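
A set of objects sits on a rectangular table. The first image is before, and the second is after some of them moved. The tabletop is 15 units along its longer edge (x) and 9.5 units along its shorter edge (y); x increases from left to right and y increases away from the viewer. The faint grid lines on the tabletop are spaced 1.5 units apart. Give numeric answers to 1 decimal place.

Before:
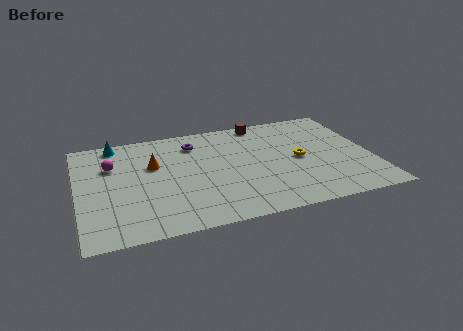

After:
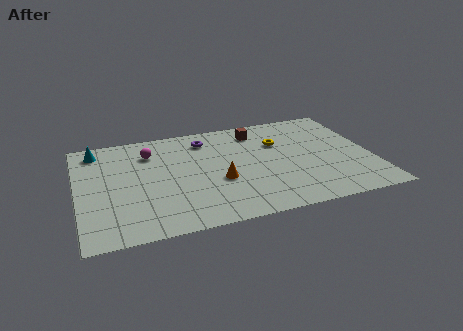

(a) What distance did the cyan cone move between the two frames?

1.1

The cyan cone was near (2.1, 8.5) before and (1.1, 8.1) after, so it travelled √(1.0² + 0.4²) ≈ 1.1 units.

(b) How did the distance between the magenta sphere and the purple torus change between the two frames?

-1.5

Before: roughly 4.4 units apart; after: 2.9. That's 1.5 units closer together.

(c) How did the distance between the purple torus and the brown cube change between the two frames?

-1.1

Before: roughly 3.8 units apart; after: 2.7. That's 1.1 units closer together.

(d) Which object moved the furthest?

the orange cone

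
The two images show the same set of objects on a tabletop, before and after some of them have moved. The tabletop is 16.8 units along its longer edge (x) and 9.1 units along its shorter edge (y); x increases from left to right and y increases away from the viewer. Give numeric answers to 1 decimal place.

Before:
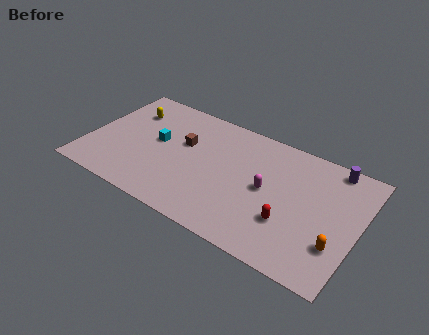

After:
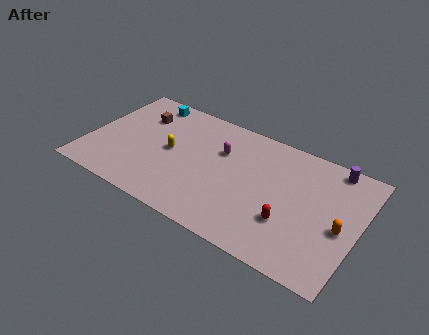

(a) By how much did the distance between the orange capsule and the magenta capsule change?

+3.1

The distance was about 4.9 in the first image and 8.0 in the second, so they moved 3.1 units further apart.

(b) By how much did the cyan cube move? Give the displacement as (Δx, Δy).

(-1.2, 3.0)

The cyan cube started near (4.2, 5.0) and ended near (3.0, 8.0).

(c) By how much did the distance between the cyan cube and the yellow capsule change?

+1.3

They were about 2.7 units apart before and 4.0 after — 1.3 units further apart.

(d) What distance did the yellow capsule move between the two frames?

3.7

The yellow capsule moved from about (2.1, 6.7) to (5.1, 4.6), a distance of √(3.0² + 2.1²) ≈ 3.7.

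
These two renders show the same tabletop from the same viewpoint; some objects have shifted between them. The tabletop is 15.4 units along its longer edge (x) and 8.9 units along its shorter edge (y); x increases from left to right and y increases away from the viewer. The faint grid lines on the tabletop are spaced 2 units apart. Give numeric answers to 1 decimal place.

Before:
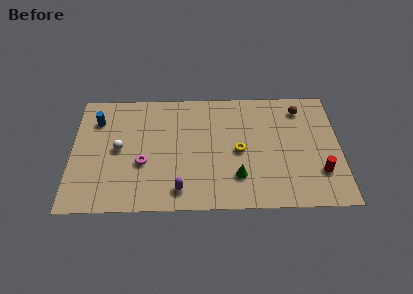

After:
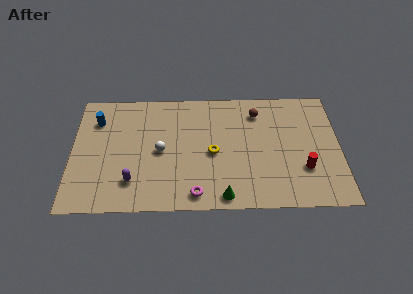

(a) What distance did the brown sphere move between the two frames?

2.5

From (13.2, 7.3) to (10.7, 7.1), the brown sphere covered √(2.5² + 0.2²) ≈ 2.5 units.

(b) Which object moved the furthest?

the magenta torus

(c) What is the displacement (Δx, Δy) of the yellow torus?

(-1.5, -0.1)

From the two frames, the yellow torus sits at roughly (9.6, 4.2) before and (8.1, 4.1) after.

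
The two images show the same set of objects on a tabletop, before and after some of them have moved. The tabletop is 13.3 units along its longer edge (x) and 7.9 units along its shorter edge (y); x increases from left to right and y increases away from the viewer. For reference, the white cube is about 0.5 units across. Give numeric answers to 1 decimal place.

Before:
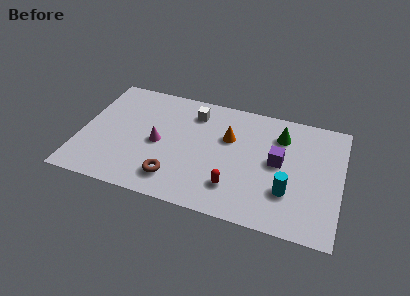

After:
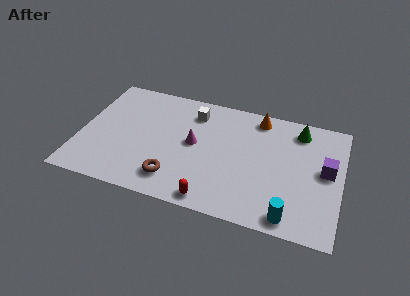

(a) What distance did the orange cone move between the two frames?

2.3

The orange cone moved from about (7.5, 5.1) to (8.9, 6.9), a distance of √(1.4² + 1.8²) ≈ 2.3.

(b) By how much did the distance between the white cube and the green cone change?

+0.9

The distance was about 4.5 in the first image and 5.4 in the second, so they moved 0.9 units further apart.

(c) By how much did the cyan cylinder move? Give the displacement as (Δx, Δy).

(0.2, -1.5)

From the two frames, the cyan cylinder sits at roughly (10.7, 2.4) before and (10.9, 0.9) after.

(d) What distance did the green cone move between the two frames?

1.1

The green cone moved from about (10.1, 6.0) to (11.0, 6.6), a distance of √(0.9² + 0.6²) ≈ 1.1.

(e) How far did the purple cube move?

2.4

From (10.1, 4.2) to (12.5, 4.3), the purple cube covered √(2.4² + 0.1²) ≈ 2.4 units.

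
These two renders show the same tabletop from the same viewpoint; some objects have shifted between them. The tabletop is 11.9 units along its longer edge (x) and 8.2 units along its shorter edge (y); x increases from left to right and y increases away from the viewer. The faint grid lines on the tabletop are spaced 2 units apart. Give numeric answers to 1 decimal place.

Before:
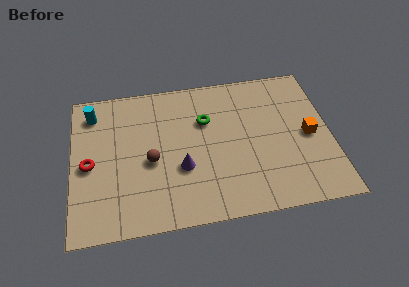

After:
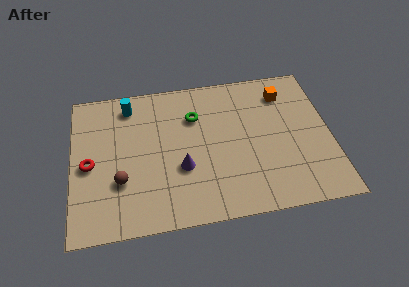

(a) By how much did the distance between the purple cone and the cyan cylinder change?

-0.9

The distance was about 5.4 in the first image and 4.5 in the second, so they moved 0.9 units closer together.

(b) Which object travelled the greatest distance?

the orange cube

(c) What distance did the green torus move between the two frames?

0.6

The green torus was near (6.2, 5.5) before and (5.7, 5.8) after, so it travelled √(0.5² + 0.3²) ≈ 0.6 units.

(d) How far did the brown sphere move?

1.7

The brown sphere moved from about (3.6, 3.6) to (2.2, 2.7), a distance of √(1.4² + 0.9²) ≈ 1.7.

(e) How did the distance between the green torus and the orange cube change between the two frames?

-0.7

They were about 5.0 units apart before and 4.3 after — 0.7 units closer together.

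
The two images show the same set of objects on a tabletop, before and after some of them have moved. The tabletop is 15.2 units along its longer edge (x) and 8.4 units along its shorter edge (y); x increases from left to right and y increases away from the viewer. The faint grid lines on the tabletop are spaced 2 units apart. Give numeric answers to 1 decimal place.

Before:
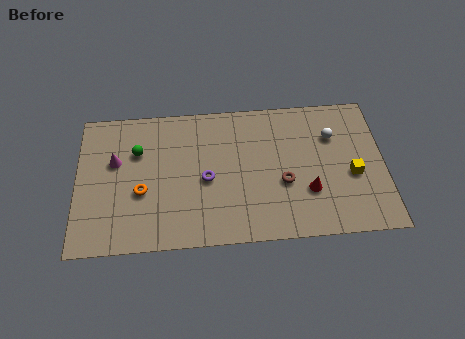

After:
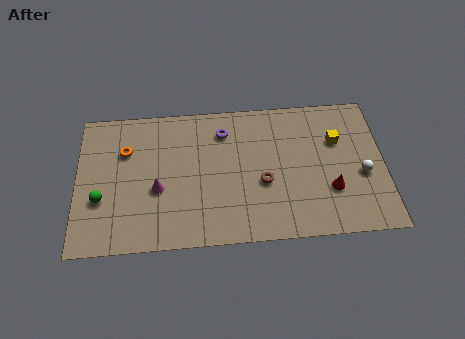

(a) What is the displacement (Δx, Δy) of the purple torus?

(0.9, 2.8)

The purple torus started near (6.4, 3.8) and ended near (7.3, 6.6).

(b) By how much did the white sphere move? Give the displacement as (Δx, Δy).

(1.4, -2.4)

The white sphere started near (12.7, 5.9) and ended near (14.1, 3.5).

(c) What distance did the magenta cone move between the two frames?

2.8

The magenta cone was near (1.9, 5.2) before and (4.0, 3.4) after, so it travelled √(2.1² + 1.8²) ≈ 2.8 units.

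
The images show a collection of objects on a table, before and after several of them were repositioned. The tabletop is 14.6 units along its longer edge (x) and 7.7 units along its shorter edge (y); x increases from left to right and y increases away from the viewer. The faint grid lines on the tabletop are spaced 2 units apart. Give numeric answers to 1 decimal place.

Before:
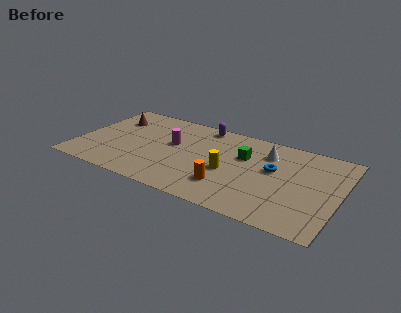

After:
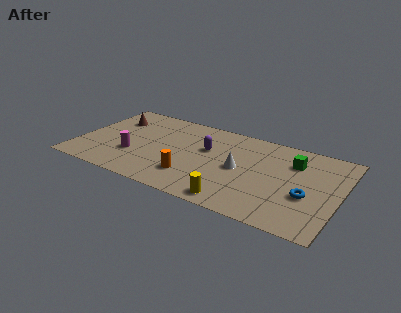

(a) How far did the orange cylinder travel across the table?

2.0

The orange cylinder was near (8.6, 2.0) before and (6.6, 2.0) after, so it travelled √(2.0² + 0.0²) ≈ 2.0 units.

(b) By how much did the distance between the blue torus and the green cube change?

+1.0

They were about 1.8 units apart before and 2.8 after — 1.0 units further apart.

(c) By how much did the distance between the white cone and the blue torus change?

+2.5

Before: roughly 1.4 units apart; after: 3.9. That's 2.5 units further apart.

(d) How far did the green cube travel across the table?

2.8

The green cube moved from about (9.2, 5.0) to (11.9, 5.6), a distance of √(2.7² + 0.6²) ≈ 2.8.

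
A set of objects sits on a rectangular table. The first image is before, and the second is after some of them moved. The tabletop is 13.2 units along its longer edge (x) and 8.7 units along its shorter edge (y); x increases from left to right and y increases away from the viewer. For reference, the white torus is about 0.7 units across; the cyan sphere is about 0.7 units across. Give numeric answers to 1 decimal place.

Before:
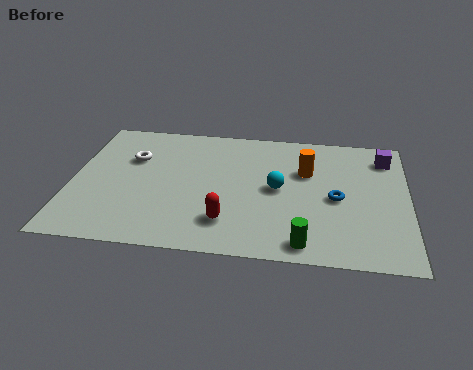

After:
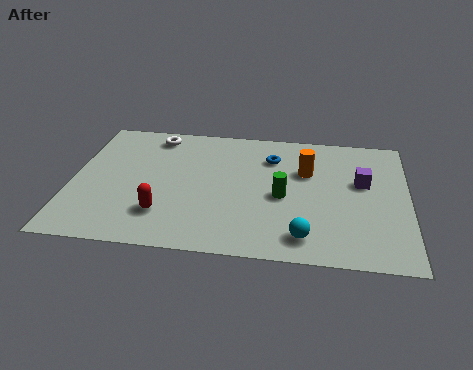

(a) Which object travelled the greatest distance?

the blue torus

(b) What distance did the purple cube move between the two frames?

2.0

From (12.3, 7.0) to (11.4, 5.2), the purple cube covered √(0.9² + 1.8²) ≈ 2.0 units.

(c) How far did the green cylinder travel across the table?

3.0

From (9.2, 1.0) to (8.3, 3.9), the green cylinder covered √(0.9² + 2.9²) ≈ 3.0 units.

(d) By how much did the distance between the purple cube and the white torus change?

-1.5

They were about 10.1 units apart before and 8.6 after — 1.5 units closer together.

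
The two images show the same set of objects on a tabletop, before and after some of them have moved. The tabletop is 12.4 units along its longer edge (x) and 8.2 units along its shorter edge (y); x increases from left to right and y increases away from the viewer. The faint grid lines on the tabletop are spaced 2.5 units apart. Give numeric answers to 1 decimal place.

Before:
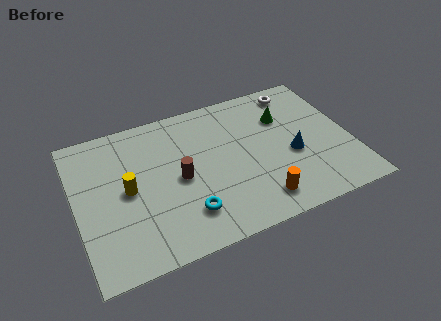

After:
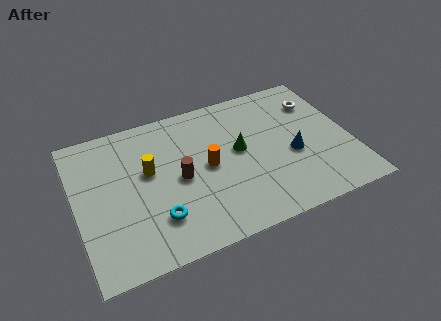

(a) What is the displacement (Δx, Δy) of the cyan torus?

(-1.3, 0.2)

The cyan torus started near (4.7, 1.9) and ended near (3.4, 2.1).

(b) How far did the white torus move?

1.3

From (10.4, 7.1) to (11.2, 6.1), the white torus covered √(0.8² + 1.0²) ≈ 1.3 units.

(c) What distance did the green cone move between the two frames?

2.5

The green cone moved from about (9.6, 5.7) to (7.4, 4.5), a distance of √(2.2² + 1.2²) ≈ 2.5.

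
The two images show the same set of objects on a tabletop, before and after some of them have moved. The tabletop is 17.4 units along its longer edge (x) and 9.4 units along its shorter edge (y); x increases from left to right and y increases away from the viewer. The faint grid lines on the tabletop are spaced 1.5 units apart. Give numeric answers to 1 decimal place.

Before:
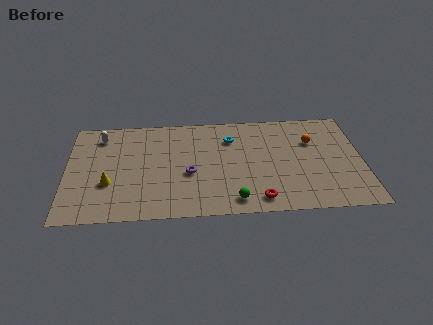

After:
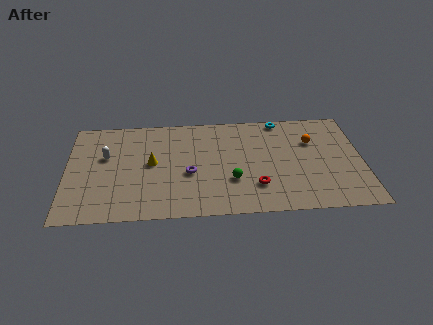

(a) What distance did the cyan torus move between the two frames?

3.4

From (9.7, 7.0) to (12.7, 8.6), the cyan torus covered √(3.0² + 1.6²) ≈ 3.4 units.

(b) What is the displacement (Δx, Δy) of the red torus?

(-0.1, 1.2)

The red torus started near (11.2, 1.3) and ended near (11.1, 2.5).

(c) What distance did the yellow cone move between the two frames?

3.0

The yellow cone moved from about (2.5, 3.3) to (5.0, 5.0), a distance of √(2.5² + 1.7²) ≈ 3.0.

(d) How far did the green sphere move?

1.8

The green sphere moved from about (9.8, 1.3) to (9.7, 3.1), a distance of √(0.1² + 1.8²) ≈ 1.8.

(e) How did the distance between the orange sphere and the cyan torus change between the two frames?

-2.0

They were about 4.8 units apart before and 2.8 after — 2.0 units closer together.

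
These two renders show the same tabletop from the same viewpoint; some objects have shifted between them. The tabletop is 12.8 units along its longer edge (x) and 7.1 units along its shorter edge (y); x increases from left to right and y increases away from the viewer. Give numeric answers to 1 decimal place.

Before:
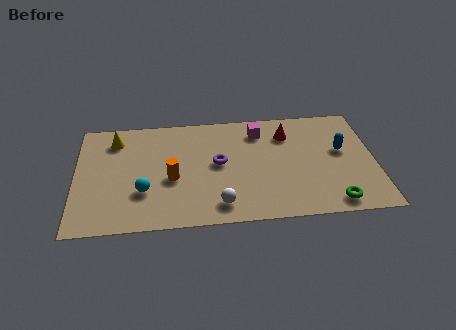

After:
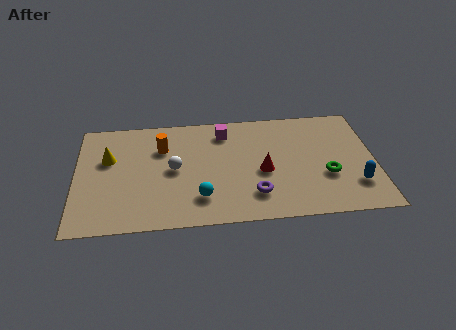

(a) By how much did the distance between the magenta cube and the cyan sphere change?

-1.8

They were about 6.0 units apart before and 4.2 after — 1.8 units closer together.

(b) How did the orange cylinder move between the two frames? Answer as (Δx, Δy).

(-0.4, 2.0)

The orange cylinder was at about (4.1, 3.0) and moved to about (3.7, 5.0).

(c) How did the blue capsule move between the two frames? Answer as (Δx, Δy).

(0.5, -2.2)

The blue capsule was at about (11.4, 4.1) and moved to about (11.9, 1.9).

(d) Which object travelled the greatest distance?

the white sphere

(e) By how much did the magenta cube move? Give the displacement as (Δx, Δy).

(-1.5, 0.1)

The magenta cube was at about (7.9, 5.7) and moved to about (6.4, 5.8).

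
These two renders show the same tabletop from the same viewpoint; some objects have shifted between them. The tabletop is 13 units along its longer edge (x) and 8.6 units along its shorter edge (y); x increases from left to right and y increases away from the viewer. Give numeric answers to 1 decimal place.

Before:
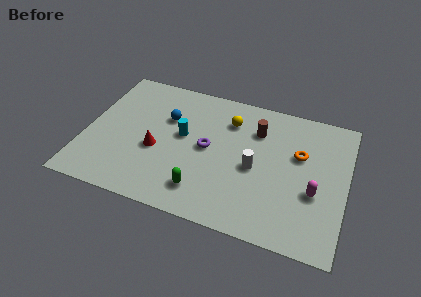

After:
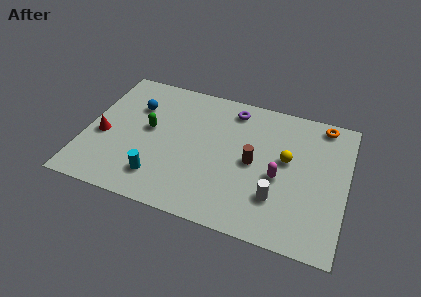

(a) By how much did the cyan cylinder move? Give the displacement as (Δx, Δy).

(-0.9, -3.0)

From the two frames, the cyan cylinder sits at roughly (4.8, 4.8) before and (3.9, 1.8) after.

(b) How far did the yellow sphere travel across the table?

3.4

The yellow sphere moved from about (7.0, 6.5) to (10.0, 4.9), a distance of √(3.0² + 1.6²) ≈ 3.4.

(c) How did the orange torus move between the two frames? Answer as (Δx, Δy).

(1.0, 2.3)

From the two frames, the orange torus sits at roughly (10.6, 5.4) before and (11.6, 7.7) after.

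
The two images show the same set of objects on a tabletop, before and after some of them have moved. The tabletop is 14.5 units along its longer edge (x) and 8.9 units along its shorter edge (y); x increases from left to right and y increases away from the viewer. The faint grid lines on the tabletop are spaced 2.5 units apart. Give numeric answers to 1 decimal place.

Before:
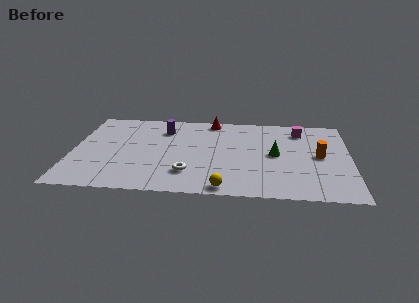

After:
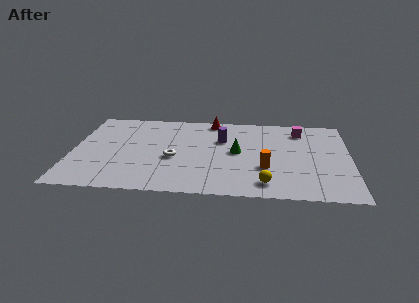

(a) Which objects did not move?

the red cone and the magenta cube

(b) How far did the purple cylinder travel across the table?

3.2

From (4.7, 6.8) to (7.8, 5.9), the purple cylinder covered √(3.1² + 0.9²) ≈ 3.2 units.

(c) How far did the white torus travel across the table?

1.7

The white torus moved from about (6.1, 2.2) to (5.3, 3.7), a distance of √(0.8² + 1.5²) ≈ 1.7.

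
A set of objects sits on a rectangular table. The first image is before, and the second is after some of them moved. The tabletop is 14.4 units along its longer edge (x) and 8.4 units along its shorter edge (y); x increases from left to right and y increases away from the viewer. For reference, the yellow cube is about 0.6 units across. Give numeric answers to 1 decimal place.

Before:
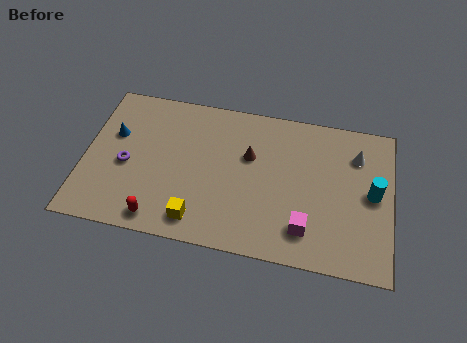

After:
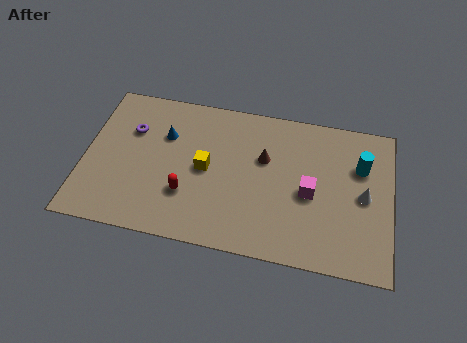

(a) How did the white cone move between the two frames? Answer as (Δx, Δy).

(0.4, -2.2)

From the two frames, the white cone sits at roughly (12.7, 6.3) before and (13.1, 4.1) after.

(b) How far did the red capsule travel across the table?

2.0

The red capsule was near (3.7, 1.0) before and (4.9, 2.6) after, so it travelled √(1.2² + 1.6²) ≈ 2.0 units.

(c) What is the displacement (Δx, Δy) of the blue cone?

(2.4, 0.4)

From the two frames, the blue cone sits at roughly (1.3, 5.3) before and (3.7, 5.7) after.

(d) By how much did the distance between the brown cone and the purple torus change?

+0.4

They were about 5.9 units apart before and 6.3 after — 0.4 units further apart.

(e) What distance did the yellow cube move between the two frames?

2.9

From (5.5, 1.3) to (5.7, 4.2), the yellow cube covered √(0.2² + 2.9²) ≈ 2.9 units.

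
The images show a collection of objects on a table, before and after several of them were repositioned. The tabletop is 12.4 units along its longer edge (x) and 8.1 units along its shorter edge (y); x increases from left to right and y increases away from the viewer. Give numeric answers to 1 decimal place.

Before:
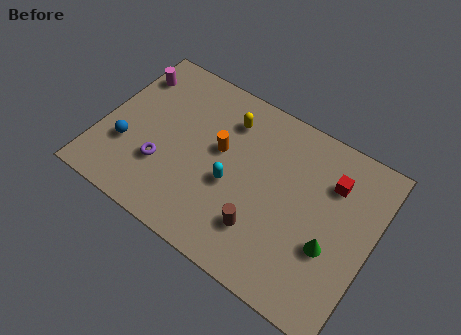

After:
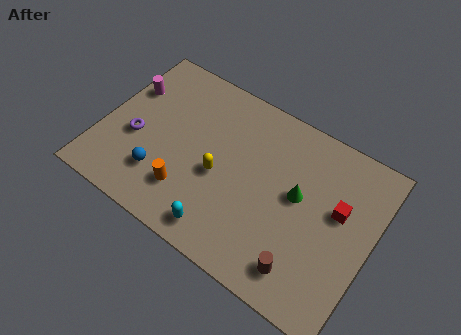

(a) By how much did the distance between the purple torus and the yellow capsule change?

-0.5

They were about 4.4 units apart before and 3.9 after — 0.5 units closer together.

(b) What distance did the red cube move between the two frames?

1.2

The red cube moved from about (10.3, 5.9) to (10.8, 4.8), a distance of √(0.5² + 1.1²) ≈ 1.2.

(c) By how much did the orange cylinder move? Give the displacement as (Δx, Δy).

(-1.0, -2.7)

The orange cylinder was at about (5.3, 4.7) and moved to about (4.3, 2.0).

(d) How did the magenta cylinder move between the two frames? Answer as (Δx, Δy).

(0.0, -0.8)

From the two frames, the magenta cylinder sits at roughly (0.8, 6.3) before and (0.8, 5.5) after.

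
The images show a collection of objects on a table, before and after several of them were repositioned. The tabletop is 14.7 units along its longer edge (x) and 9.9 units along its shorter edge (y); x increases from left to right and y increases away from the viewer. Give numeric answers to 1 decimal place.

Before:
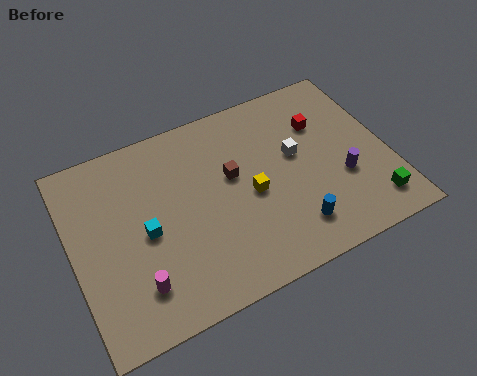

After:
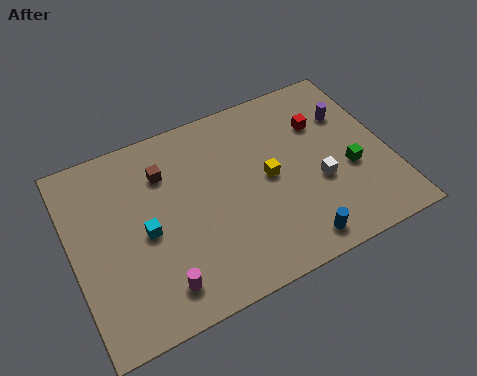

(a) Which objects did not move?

the red cube and the cyan cube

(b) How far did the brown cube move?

3.4

From (7.5, 5.8) to (4.5, 7.3), the brown cube covered √(3.0² + 1.5²) ≈ 3.4 units.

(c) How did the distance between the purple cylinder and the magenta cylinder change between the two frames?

+1.0

They were about 9.9 units apart before and 10.9 after — 1.0 units further apart.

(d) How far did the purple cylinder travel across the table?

3.4

The purple cylinder was near (12.4, 3.6) before and (13.2, 6.9) after, so it travelled √(0.8² + 3.3²) ≈ 3.4 units.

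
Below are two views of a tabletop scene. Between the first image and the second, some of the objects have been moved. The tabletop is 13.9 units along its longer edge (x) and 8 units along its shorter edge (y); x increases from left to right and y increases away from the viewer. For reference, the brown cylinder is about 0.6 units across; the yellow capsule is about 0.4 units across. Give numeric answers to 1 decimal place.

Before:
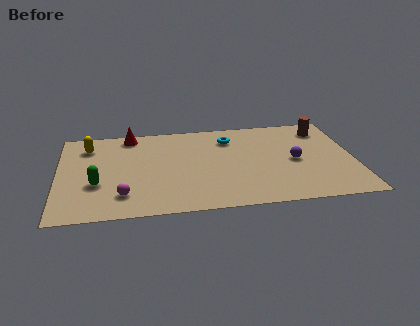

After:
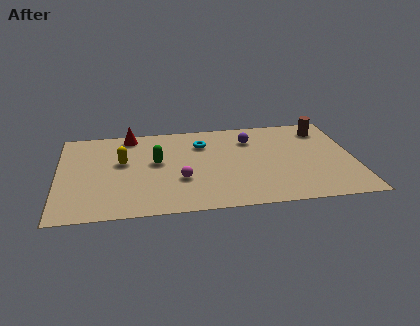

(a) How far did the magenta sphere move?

2.9

From (3.0, 1.8) to (5.7, 2.8), the magenta sphere covered √(2.7² + 1.0²) ≈ 2.9 units.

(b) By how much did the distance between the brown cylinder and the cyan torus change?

+1.3

They were about 4.5 units apart before and 5.8 after — 1.3 units further apart.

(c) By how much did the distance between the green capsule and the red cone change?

-1.6

They were about 4.5 units apart before and 2.9 after — 1.6 units closer together.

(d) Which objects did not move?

the red cone and the brown cylinder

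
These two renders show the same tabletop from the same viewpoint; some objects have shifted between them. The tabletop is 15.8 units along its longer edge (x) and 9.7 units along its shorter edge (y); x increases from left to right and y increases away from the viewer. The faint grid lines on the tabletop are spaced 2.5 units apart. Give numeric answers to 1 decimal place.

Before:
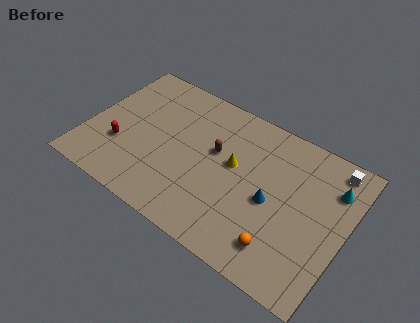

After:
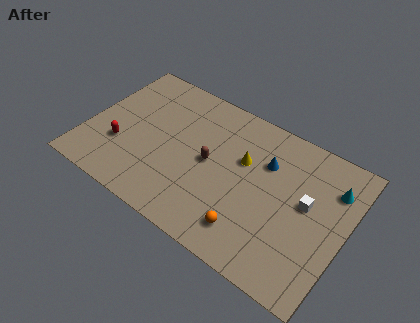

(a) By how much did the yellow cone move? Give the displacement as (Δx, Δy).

(0.5, 0.6)

From the two frames, the yellow cone sits at roughly (8.9, 5.5) before and (9.4, 6.1) after.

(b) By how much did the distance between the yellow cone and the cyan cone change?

-0.6

Before: roughly 6.0 units apart; after: 5.4. That's 0.6 units closer together.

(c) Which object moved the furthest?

the white cube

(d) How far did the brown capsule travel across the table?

0.9

The brown capsule moved from about (7.7, 5.8) to (7.5, 4.9), a distance of √(0.2² + 0.9²) ≈ 0.9.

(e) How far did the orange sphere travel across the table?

1.9

The orange sphere was near (12.4, 1.9) before and (10.5, 1.9) after, so it travelled √(1.9² + 0.0²) ≈ 1.9 units.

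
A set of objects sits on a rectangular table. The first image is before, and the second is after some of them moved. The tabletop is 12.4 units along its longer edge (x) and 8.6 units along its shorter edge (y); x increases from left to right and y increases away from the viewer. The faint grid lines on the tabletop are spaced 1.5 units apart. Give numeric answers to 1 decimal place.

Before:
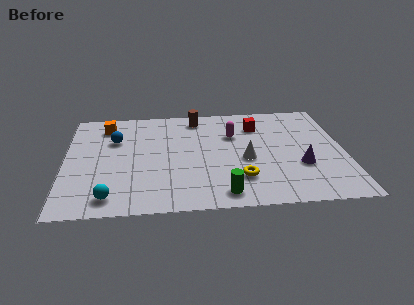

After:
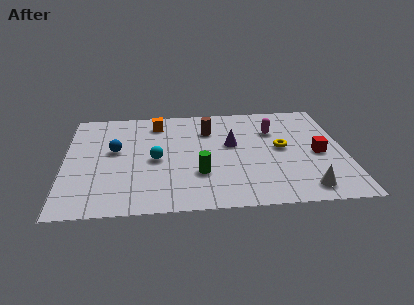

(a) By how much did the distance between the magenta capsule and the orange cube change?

-0.5

The distance was about 5.8 in the first image and 5.3 in the second, so they moved 0.5 units closer together.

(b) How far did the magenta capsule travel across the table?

1.8

From (7.5, 5.8) to (9.3, 6.0), the magenta capsule covered √(1.8² + 0.2²) ≈ 1.8 units.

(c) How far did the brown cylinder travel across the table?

1.2

From (5.9, 7.4) to (6.4, 6.3), the brown cylinder covered √(0.5² + 1.1²) ≈ 1.2 units.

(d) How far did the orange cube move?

2.3

From (1.8, 7.0) to (4.1, 7.1), the orange cube covered √(2.3² + 0.1²) ≈ 2.3 units.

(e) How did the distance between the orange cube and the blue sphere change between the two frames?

+1.6

Before: roughly 1.3 units apart; after: 2.9. That's 1.6 units further apart.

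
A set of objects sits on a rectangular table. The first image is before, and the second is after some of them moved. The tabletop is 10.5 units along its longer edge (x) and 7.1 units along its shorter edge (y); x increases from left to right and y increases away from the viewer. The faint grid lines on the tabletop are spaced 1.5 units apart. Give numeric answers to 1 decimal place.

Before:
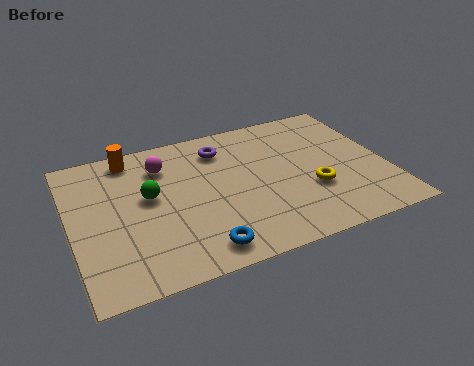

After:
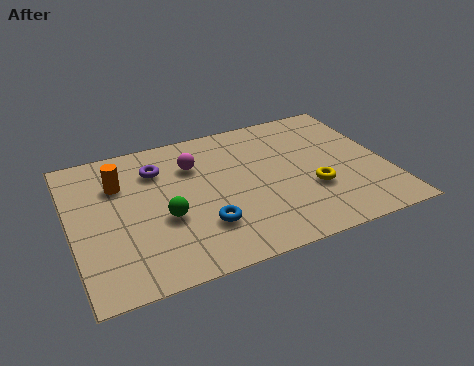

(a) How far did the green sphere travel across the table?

1.3

The green sphere was near (2.6, 4.0) before and (3.0, 2.8) after, so it travelled √(0.4² + 1.2²) ≈ 1.3 units.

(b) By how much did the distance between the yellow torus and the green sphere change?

-0.6

They were about 5.5 units apart before and 4.9 after — 0.6 units closer together.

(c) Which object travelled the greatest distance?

the purple torus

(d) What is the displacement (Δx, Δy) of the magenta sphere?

(1.0, -0.3)

The magenta sphere was at about (3.2, 5.4) and moved to about (4.2, 5.1).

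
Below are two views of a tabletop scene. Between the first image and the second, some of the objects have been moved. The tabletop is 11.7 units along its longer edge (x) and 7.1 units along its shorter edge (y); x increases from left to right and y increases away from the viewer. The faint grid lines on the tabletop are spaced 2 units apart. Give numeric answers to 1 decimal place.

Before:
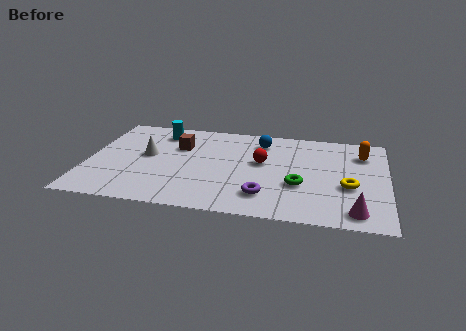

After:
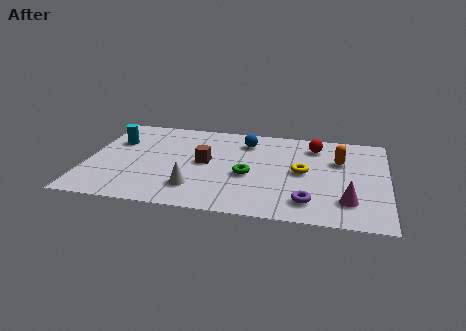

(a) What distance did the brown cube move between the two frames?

1.6

The brown cube was near (3.5, 4.8) before and (4.6, 3.7) after, so it travelled √(1.1² + 1.1²) ≈ 1.6 units.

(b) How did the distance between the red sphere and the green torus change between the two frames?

+1.6

The distance was about 2.1 in the first image and 3.7 in the second, so they moved 1.6 units further apart.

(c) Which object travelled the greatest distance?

the white cone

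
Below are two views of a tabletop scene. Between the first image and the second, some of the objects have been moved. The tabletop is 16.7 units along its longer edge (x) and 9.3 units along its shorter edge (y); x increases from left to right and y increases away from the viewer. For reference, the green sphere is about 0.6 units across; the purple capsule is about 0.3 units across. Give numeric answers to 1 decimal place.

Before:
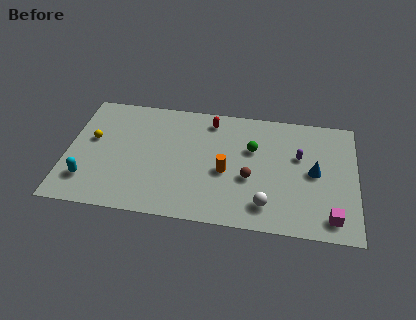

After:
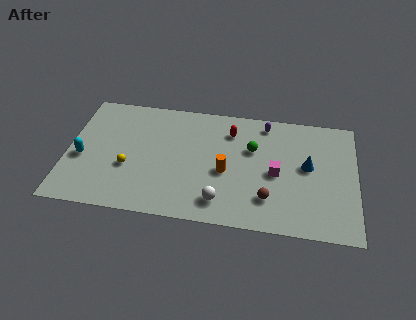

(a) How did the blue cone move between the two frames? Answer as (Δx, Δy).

(-0.4, 0.4)

The blue cone started near (14.3, 4.7) and ended near (13.9, 5.1).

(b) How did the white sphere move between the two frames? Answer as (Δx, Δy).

(-2.6, -0.1)

The white sphere was at about (11.6, 1.8) and moved to about (9.0, 1.7).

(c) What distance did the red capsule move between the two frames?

1.4

From (8.2, 7.9) to (9.4, 7.2), the red capsule covered √(1.2² + 0.7²) ≈ 1.4 units.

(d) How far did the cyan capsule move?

1.7

The cyan capsule was near (1.3, 2.2) before and (0.9, 3.9) after, so it travelled √(0.4² + 1.7²) ≈ 1.7 units.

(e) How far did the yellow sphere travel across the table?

2.9

The yellow sphere was near (1.4, 5.4) before and (3.6, 3.5) after, so it travelled √(2.2² + 1.9²) ≈ 2.9 units.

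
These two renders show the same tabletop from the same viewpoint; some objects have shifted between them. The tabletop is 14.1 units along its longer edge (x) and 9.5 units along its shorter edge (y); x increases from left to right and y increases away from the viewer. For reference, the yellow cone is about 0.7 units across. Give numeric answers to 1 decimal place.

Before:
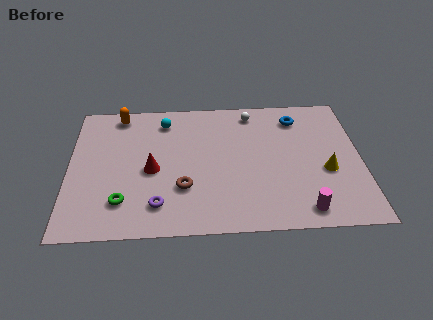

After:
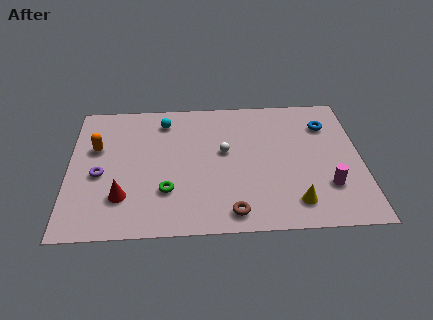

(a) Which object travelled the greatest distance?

the purple torus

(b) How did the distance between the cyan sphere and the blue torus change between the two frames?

+1.4

The distance was about 6.5 in the first image and 7.9 in the second, so they moved 1.4 units further apart.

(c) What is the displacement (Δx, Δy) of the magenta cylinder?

(1.2, 1.5)

From the two frames, the magenta cylinder sits at roughly (11.2, 1.2) before and (12.4, 2.7) after.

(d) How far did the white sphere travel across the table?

3.1

The white sphere was near (8.9, 8.2) before and (7.5, 5.4) after, so it travelled √(1.4² + 2.8²) ≈ 3.1 units.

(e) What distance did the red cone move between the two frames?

2.3

The red cone was near (4.0, 4.3) before and (2.6, 2.5) after, so it travelled √(1.4² + 1.8²) ≈ 2.3 units.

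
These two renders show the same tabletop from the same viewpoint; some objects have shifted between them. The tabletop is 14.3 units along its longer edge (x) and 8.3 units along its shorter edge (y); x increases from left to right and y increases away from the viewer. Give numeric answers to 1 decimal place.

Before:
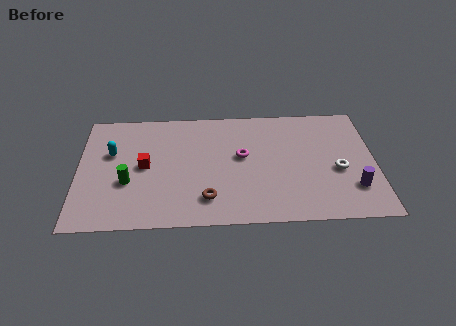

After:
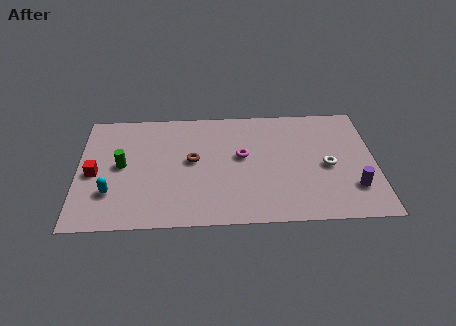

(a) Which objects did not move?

the purple cylinder and the magenta torus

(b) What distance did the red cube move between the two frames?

2.4

The red cube moved from about (3.2, 4.2) to (0.8, 3.8), a distance of √(2.4² + 0.4²) ≈ 2.4.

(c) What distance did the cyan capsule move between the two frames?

2.8

From (1.6, 5.2) to (1.6, 2.4), the cyan capsule covered √(0.0² + 2.8²) ≈ 2.8 units.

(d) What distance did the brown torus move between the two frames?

2.8

The brown torus moved from about (6.2, 1.8) to (5.5, 4.5), a distance of √(0.7² + 2.7²) ≈ 2.8.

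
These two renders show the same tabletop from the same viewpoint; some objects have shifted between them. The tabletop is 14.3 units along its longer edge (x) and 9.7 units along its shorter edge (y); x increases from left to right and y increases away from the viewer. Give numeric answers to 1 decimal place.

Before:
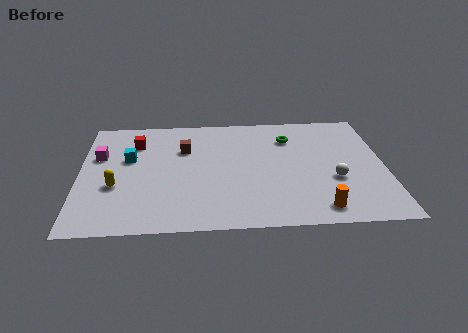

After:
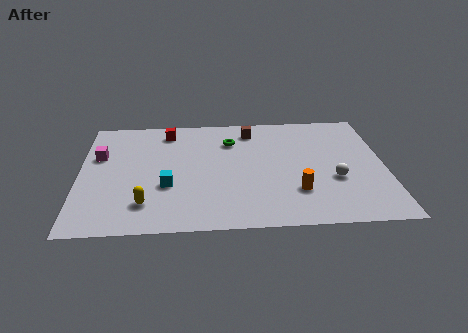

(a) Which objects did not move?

the magenta cube and the white sphere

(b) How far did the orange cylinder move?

1.7

The orange cylinder moved from about (11.1, 1.3) to (10.1, 2.7), a distance of √(1.0² + 1.4²) ≈ 1.7.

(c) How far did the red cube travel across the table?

1.7

From (2.6, 7.3) to (4.1, 8.2), the red cube covered √(1.5² + 0.9²) ≈ 1.7 units.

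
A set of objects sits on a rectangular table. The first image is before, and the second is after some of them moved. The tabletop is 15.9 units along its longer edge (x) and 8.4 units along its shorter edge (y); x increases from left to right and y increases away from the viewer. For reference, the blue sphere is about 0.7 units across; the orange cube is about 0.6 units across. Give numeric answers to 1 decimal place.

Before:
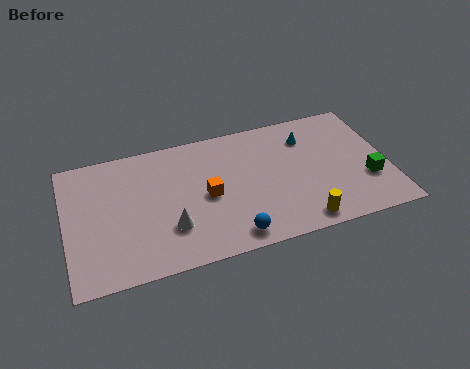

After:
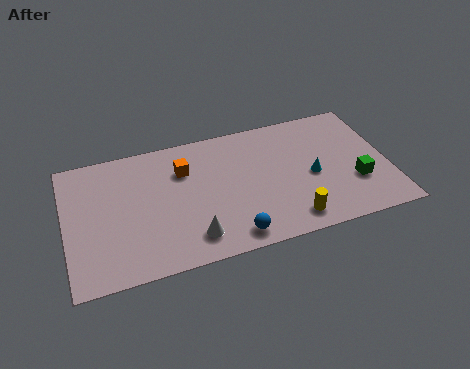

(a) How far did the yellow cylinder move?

0.6

From (11.3, 1.0) to (10.8, 1.3), the yellow cylinder covered √(0.5² + 0.3²) ≈ 0.6 units.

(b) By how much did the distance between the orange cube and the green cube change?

+0.9

Before: roughly 8.0 units apart; after: 8.9. That's 0.9 units further apart.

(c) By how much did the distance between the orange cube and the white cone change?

+2.0

Before: roughly 2.4 units apart; after: 4.4. That's 2.0 units further apart.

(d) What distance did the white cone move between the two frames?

1.3

The white cone moved from about (5.0, 2.5) to (6.0, 1.6), a distance of √(1.0² + 0.9²) ≈ 1.3.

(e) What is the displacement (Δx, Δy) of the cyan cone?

(0.0, -2.6)

The cyan cone was at about (12.1, 6.4) and moved to about (12.1, 3.8).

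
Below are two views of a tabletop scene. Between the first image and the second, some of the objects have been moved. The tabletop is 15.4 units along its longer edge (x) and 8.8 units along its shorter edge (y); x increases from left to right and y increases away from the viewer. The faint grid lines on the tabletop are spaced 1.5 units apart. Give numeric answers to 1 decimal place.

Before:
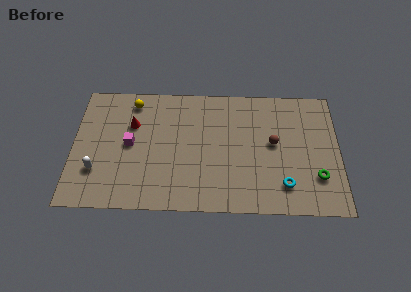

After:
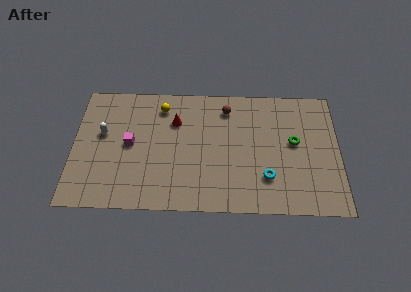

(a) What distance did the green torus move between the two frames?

2.7

The green torus was near (14.1, 2.5) before and (12.8, 4.9) after, so it travelled √(1.3² + 2.4²) ≈ 2.7 units.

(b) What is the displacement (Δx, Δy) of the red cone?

(2.5, 0.3)

From the two frames, the red cone sits at roughly (3.4, 5.9) before and (5.9, 6.2) after.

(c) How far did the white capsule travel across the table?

2.6

The white capsule was near (1.4, 2.6) before and (1.7, 5.2) after, so it travelled √(0.3² + 2.6²) ≈ 2.6 units.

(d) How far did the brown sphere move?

3.6

From (11.6, 4.8) to (8.9, 7.2), the brown sphere covered √(2.7² + 2.4²) ≈ 3.6 units.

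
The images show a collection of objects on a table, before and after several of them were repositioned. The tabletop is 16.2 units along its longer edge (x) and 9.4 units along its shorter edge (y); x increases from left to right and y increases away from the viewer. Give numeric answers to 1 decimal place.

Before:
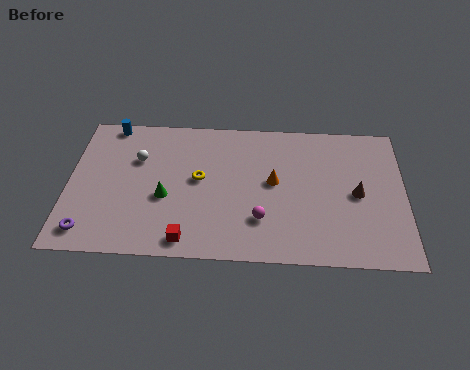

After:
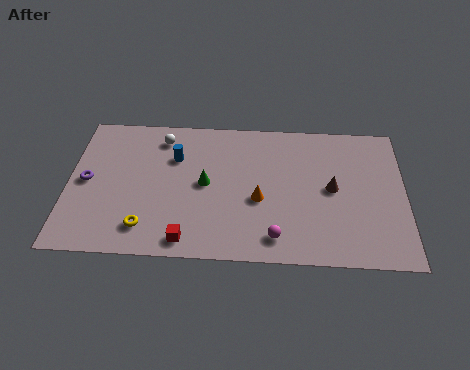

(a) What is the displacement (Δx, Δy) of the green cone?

(1.9, 1.0)

The green cone was at about (4.7, 3.8) and moved to about (6.6, 4.8).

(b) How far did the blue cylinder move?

3.8

The blue cylinder moved from about (1.9, 8.6) to (5.1, 6.5), a distance of √(3.2² + 2.1²) ≈ 3.8.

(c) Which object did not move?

the red cube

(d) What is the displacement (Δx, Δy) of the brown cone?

(-1.2, 0.3)

The brown cone was at about (13.9, 4.5) and moved to about (12.7, 4.8).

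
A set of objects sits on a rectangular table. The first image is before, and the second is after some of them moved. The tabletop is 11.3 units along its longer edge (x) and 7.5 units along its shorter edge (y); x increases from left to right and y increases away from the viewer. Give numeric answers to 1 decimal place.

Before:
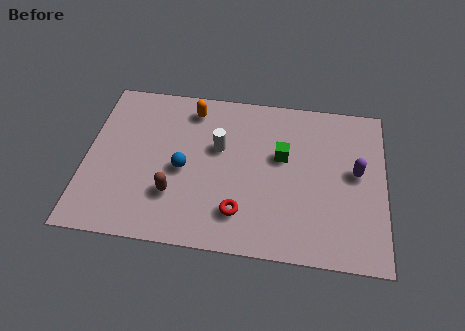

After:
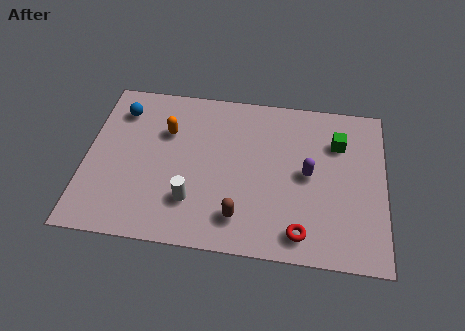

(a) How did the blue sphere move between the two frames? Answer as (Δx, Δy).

(-2.5, 2.5)

The blue sphere was at about (3.7, 3.4) and moved to about (1.2, 5.9).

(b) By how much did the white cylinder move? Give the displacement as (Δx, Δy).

(-0.9, -2.6)

From the two frames, the white cylinder sits at roughly (5.0, 4.6) before and (4.1, 2.0) after.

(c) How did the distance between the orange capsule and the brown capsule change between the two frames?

+0.5

The distance was about 4.1 in the first image and 4.6 in the second, so they moved 0.5 units further apart.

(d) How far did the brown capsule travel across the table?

2.6

From (3.4, 2.2) to (5.9, 1.5), the brown capsule covered √(2.5² + 0.7²) ≈ 2.6 units.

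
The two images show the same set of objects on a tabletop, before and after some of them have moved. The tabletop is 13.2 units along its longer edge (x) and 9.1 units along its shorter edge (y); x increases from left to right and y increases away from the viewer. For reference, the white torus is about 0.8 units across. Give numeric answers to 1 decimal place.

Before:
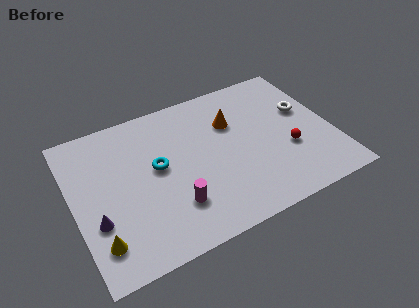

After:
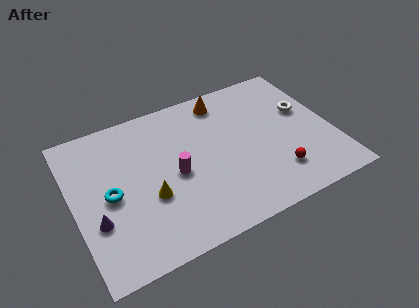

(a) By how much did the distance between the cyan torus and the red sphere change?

+1.8

Before: roughly 6.7 units apart; after: 8.5. That's 1.8 units further apart.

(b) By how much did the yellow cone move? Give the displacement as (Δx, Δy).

(2.7, 1.5)

The yellow cone was at about (1.0, 1.9) and moved to about (3.7, 3.4).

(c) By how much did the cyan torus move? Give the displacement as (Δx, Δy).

(-2.5, -0.7)

The cyan torus was at about (4.3, 5.0) and moved to about (1.8, 4.3).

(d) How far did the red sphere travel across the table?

1.4

From (10.8, 3.3) to (10.0, 2.1), the red sphere covered √(0.8² + 1.2²) ≈ 1.4 units.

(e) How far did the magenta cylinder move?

1.8

The magenta cylinder was near (4.8, 2.4) before and (5.1, 4.2) after, so it travelled √(0.3² + 1.8²) ≈ 1.8 units.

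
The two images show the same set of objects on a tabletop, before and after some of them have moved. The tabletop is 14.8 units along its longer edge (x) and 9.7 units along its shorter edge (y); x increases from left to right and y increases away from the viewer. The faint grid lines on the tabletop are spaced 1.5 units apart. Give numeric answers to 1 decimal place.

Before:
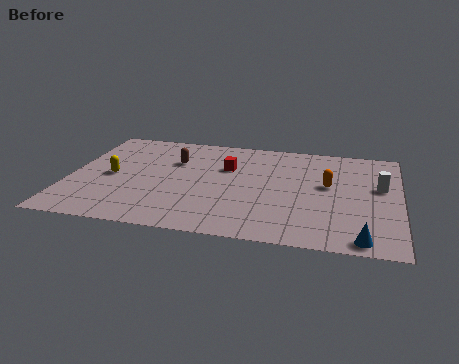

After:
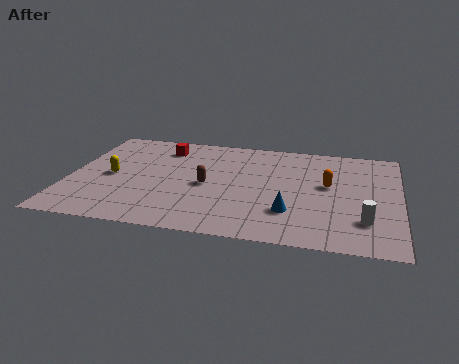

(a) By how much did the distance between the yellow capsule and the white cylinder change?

-0.5

The distance was about 12.1 in the first image and 11.6 in the second, so they moved 0.5 units closer together.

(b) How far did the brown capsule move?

2.6

The brown capsule was near (4.6, 6.6) before and (6.2, 4.5) after, so it travelled √(1.6² + 2.1²) ≈ 2.6 units.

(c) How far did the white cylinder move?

3.3

The white cylinder was near (13.9, 5.7) before and (13.3, 2.5) after, so it travelled √(0.6² + 3.2²) ≈ 3.3 units.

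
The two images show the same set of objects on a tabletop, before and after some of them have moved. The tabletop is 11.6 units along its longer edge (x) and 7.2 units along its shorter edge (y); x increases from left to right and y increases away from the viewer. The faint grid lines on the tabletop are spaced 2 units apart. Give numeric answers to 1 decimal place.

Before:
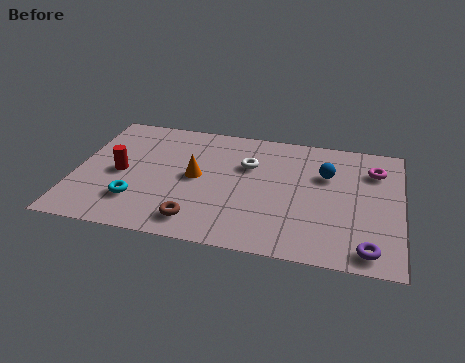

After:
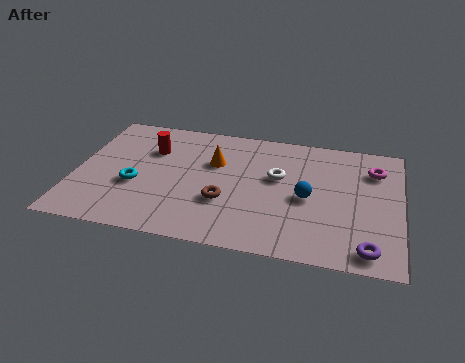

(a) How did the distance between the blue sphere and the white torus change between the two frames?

-1.3

Before: roughly 2.8 units apart; after: 1.5. That's 1.3 units closer together.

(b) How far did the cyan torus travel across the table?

0.9

The cyan torus was near (2.3, 1.9) before and (2.2, 2.8) after, so it travelled √(0.1² + 0.9²) ≈ 0.9 units.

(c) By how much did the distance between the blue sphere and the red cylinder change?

-1.5

They were about 7.4 units apart before and 5.9 after — 1.5 units closer together.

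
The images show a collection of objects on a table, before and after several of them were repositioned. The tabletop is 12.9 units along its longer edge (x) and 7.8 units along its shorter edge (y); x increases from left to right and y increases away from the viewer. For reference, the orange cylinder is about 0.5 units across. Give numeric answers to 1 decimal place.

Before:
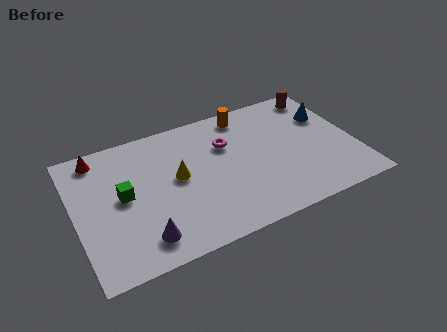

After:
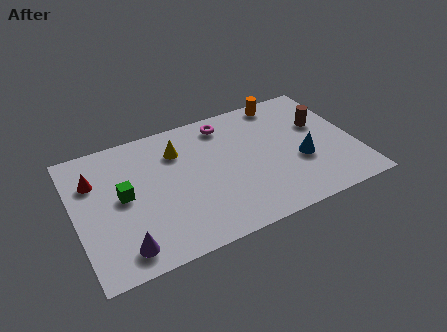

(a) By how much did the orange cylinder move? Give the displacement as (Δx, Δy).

(1.8, 0.2)

From the two frames, the orange cylinder sits at roughly (8.2, 6.8) before and (10.0, 7.0) after.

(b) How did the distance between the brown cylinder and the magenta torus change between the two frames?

-0.3

Before: roughly 4.9 units apart; after: 4.6. That's 0.3 units closer together.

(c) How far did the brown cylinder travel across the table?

1.9

From (11.8, 6.8) to (11.5, 4.9), the brown cylinder covered √(0.3² + 1.9²) ≈ 1.9 units.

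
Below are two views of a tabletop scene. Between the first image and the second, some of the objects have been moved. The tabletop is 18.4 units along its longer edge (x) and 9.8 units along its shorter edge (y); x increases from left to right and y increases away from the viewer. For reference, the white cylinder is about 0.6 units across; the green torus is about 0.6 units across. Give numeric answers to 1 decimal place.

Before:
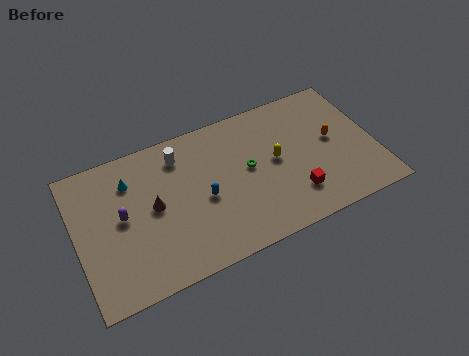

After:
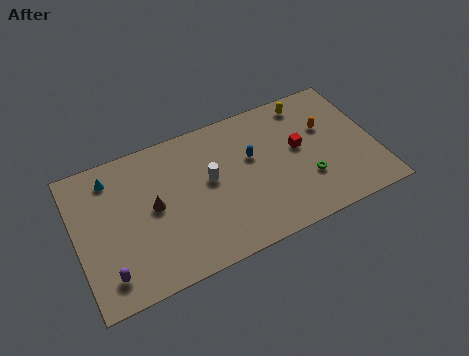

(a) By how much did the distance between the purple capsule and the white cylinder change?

+2.9

The distance was about 4.7 in the first image and 7.6 in the second, so they moved 2.9 units further apart.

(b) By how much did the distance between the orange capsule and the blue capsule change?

-3.5

The distance was about 8.2 in the first image and 4.7 in the second, so they moved 3.5 units closer together.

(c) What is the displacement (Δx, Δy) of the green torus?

(3.4, -2.2)

The green torus was at about (10.6, 5.3) and moved to about (14.0, 3.1).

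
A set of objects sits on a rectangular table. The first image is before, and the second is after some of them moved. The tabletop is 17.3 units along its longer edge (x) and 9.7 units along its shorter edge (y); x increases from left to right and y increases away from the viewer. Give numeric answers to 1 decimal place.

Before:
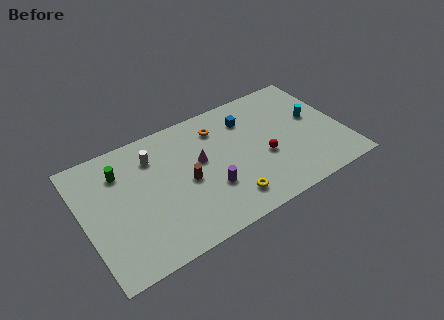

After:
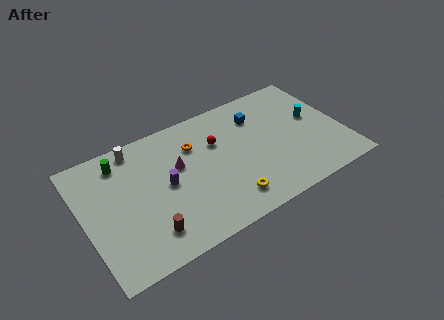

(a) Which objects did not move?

the yellow torus and the cyan cylinder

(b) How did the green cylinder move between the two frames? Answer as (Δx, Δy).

(0.1, 0.7)

The green cylinder started near (2.7, 7.3) and ended near (2.8, 8.0).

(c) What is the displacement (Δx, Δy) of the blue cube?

(0.7, -0.1)

The blue cube started near (11.3, 7.4) and ended near (12.0, 7.3).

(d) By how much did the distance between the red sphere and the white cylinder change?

-2.2

They were about 7.8 units apart before and 5.6 after — 2.2 units closer together.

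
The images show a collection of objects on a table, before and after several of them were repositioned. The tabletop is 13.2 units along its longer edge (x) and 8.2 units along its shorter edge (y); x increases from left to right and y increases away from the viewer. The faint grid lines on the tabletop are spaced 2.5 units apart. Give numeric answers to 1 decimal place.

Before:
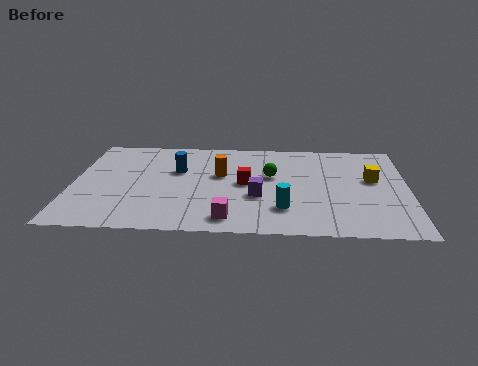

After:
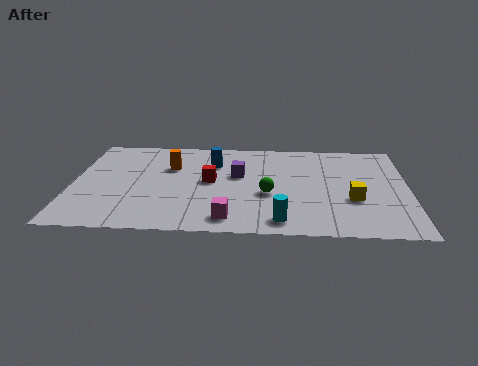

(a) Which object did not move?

the magenta cube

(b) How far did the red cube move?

1.4

From (6.8, 4.2) to (5.4, 4.3), the red cube covered √(1.4² + 0.1²) ≈ 1.4 units.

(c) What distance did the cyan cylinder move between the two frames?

1.0

The cyan cylinder moved from about (8.3, 2.1) to (8.2, 1.1), a distance of √(0.1² + 1.0²) ≈ 1.0.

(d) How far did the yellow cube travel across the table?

2.0

From (11.8, 4.8) to (11.0, 3.0), the yellow cube covered √(0.8² + 1.8²) ≈ 2.0 units.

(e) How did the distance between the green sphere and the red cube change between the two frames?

+1.3

Before: roughly 1.2 units apart; after: 2.5. That's 1.3 units further apart.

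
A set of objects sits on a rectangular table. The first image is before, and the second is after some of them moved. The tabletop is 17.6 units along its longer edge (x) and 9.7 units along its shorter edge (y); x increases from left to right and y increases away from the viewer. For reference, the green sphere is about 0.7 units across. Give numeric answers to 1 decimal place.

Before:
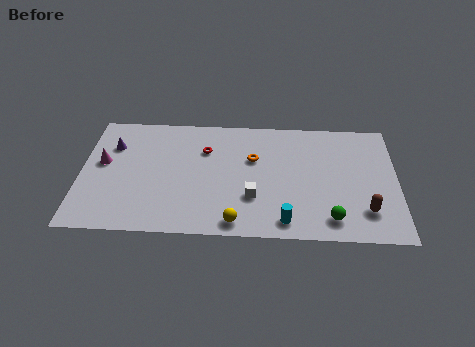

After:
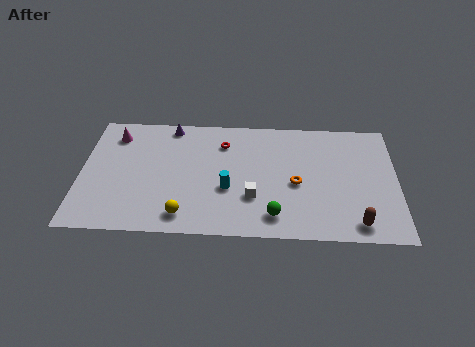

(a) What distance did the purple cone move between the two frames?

3.7

The purple cone was near (1.7, 6.9) before and (4.9, 8.7) after, so it travelled √(3.2² + 1.8²) ≈ 3.7 units.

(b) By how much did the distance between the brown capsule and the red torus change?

-0.4

They were about 10.0 units apart before and 9.6 after — 0.4 units closer together.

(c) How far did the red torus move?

1.2

The red torus was near (6.9, 6.8) before and (7.9, 7.4) after, so it travelled √(1.0² + 0.6²) ≈ 1.2 units.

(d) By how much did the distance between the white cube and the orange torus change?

-0.4

Before: roughly 3.1 units apart; after: 2.7. That's 0.4 units closer together.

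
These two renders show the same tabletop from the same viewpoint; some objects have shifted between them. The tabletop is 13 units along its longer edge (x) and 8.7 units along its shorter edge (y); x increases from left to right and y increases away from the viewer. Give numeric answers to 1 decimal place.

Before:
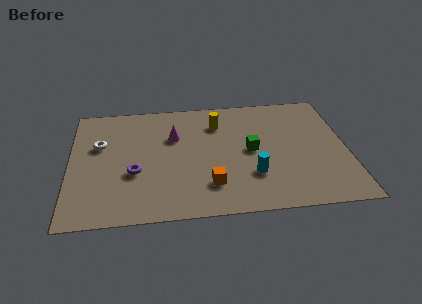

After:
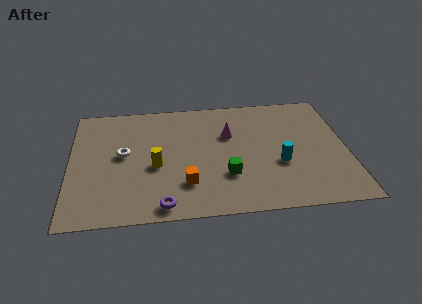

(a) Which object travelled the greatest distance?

the yellow cylinder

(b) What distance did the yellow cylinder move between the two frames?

4.2

From (7.0, 6.6) to (4.0, 3.7), the yellow cylinder covered √(3.0² + 2.9²) ≈ 4.2 units.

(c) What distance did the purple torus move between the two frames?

2.7

The purple torus moved from about (3.0, 3.3) to (4.3, 0.9), a distance of √(1.3² + 2.4²) ≈ 2.7.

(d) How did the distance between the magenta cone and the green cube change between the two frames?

-0.9

The distance was about 3.9 in the first image and 3.0 in the second, so they moved 0.9 units closer together.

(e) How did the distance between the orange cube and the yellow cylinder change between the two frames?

-2.5

The distance was about 4.5 in the first image and 2.0 in the second, so they moved 2.5 units closer together.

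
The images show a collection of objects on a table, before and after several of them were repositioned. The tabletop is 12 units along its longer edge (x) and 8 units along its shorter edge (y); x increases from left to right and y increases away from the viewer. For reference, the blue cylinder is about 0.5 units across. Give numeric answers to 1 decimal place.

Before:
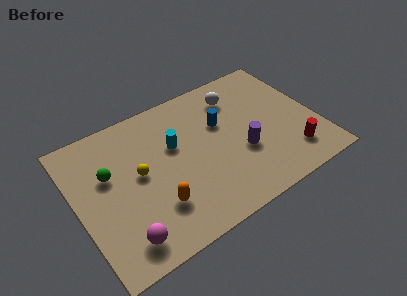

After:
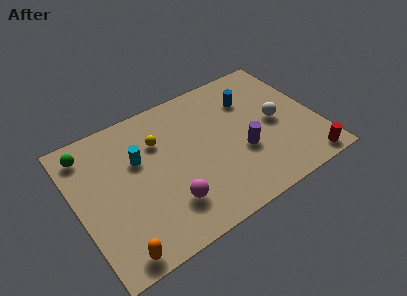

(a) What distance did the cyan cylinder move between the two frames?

1.8

The cyan cylinder moved from about (5.0, 5.0) to (3.2, 5.1), a distance of √(1.8² + 0.1²) ≈ 1.8.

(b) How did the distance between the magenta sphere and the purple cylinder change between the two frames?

-2.5

Before: roughly 6.5 units apart; after: 4.0. That's 2.5 units closer together.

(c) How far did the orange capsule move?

2.6

The orange capsule moved from about (3.6, 2.2) to (1.4, 0.8), a distance of √(2.2² + 1.4²) ≈ 2.6.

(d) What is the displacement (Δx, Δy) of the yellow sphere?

(1.2, 1.3)

The yellow sphere started near (3.1, 4.3) and ended near (4.3, 5.6).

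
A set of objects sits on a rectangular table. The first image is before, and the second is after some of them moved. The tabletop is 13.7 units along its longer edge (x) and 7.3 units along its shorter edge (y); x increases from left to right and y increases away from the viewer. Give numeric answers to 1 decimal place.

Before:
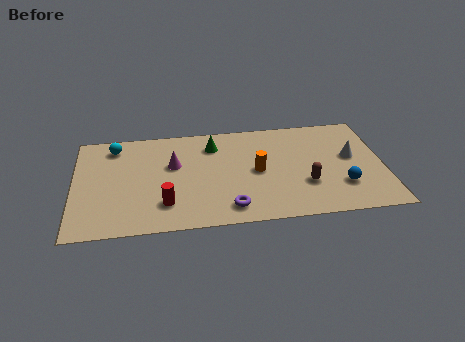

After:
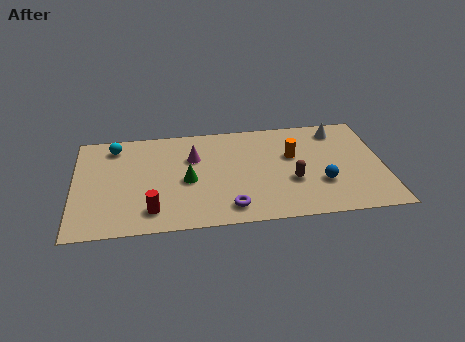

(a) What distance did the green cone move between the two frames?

2.7

From (6.2, 5.7) to (5.0, 3.3), the green cone covered √(1.2² + 2.4²) ≈ 2.7 units.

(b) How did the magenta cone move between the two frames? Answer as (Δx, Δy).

(0.9, 0.4)

The magenta cone was at about (4.4, 4.5) and moved to about (5.3, 4.9).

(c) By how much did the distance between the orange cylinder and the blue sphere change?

-1.6

They were about 4.0 units apart before and 2.4 after — 1.6 units closer together.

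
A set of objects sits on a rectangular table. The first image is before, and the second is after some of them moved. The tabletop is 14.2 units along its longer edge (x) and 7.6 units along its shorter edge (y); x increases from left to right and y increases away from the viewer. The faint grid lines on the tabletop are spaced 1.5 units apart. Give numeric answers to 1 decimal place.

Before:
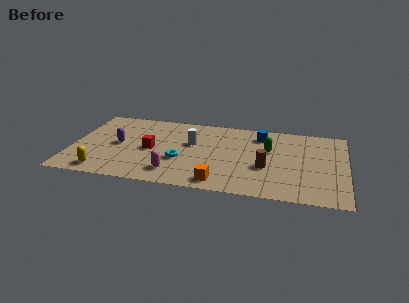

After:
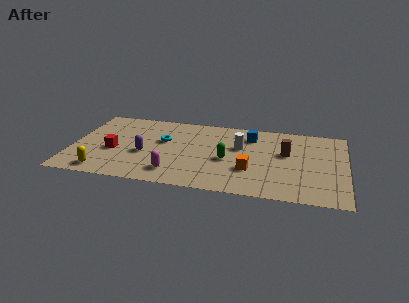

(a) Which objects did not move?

the magenta capsule and the yellow capsule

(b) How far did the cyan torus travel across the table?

2.1

The cyan torus moved from about (5.7, 2.8) to (4.7, 4.6), a distance of √(1.0² + 1.8²) ≈ 2.1.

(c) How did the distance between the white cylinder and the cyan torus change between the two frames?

+2.1

They were about 1.9 units apart before and 4.0 after — 2.1 units further apart.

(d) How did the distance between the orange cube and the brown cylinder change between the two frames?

-0.3

The distance was about 3.0 in the first image and 2.7 in the second, so they moved 0.3 units closer together.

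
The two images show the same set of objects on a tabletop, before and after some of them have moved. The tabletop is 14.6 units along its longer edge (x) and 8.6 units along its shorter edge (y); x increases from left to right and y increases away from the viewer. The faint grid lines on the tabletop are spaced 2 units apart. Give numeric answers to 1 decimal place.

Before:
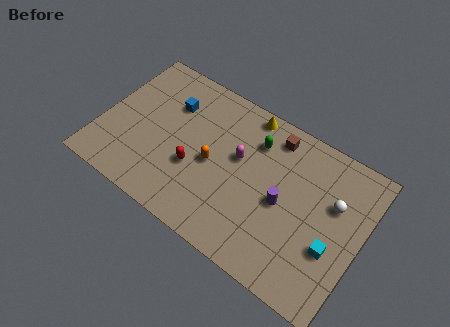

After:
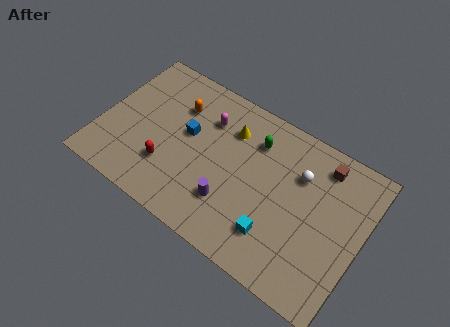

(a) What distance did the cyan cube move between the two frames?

3.2

The cyan cube moved from about (13.2, 3.1) to (10.2, 2.1), a distance of √(3.0² + 1.0²) ≈ 3.2.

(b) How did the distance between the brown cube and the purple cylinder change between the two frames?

+3.0

Before: roughly 3.5 units apart; after: 6.5. That's 3.0 units further apart.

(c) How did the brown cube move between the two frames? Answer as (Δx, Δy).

(2.8, -0.1)

From the two frames, the brown cube sits at roughly (9.2, 7.3) before and (12.0, 7.2) after.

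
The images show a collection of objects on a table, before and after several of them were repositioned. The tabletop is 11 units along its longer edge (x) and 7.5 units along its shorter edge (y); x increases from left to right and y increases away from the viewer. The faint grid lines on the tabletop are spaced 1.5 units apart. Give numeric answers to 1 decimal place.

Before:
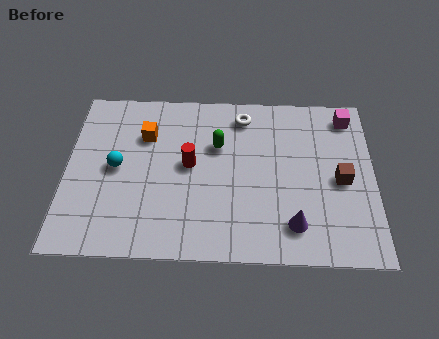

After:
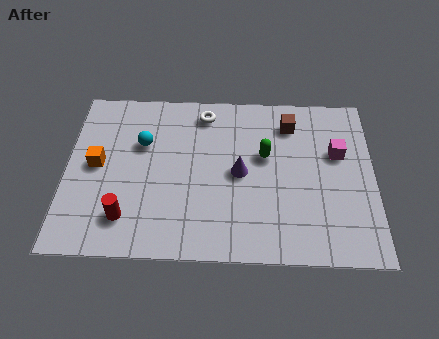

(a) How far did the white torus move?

1.4

The white torus was near (6.3, 6.3) before and (4.9, 6.4) after, so it travelled √(1.4² + 0.1²) ≈ 1.4 units.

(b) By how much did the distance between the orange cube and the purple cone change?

-1.4

The distance was about 6.5 in the first image and 5.1 in the second, so they moved 1.4 units closer together.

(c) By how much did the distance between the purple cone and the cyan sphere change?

-3.0

Before: roughly 6.7 units apart; after: 3.7. That's 3.0 units closer together.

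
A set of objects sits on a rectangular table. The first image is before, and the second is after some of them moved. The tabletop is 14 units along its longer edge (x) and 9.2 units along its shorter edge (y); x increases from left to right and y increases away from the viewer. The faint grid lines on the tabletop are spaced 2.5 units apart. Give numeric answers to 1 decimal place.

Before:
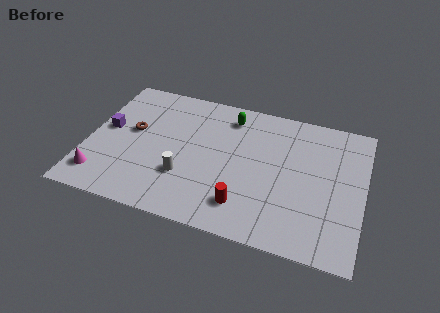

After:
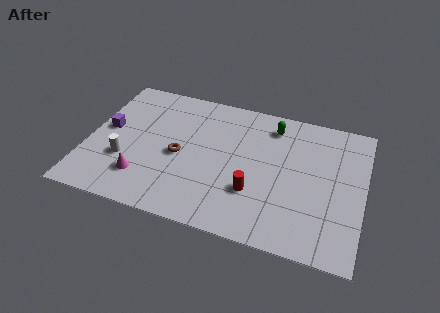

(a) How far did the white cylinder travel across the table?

3.1

The white cylinder moved from about (5.1, 2.9) to (2.0, 3.1), a distance of √(3.1² + 0.2²) ≈ 3.1.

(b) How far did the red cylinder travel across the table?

1.1

From (8.2, 1.9) to (8.6, 2.9), the red cylinder covered √(0.4² + 1.0²) ≈ 1.1 units.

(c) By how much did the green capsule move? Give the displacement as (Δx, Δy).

(2.2, 0.0)

The green capsule was at about (7.0, 7.6) and moved to about (9.2, 7.6).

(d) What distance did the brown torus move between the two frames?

2.7

The brown torus moved from about (2.2, 5.2) to (4.7, 4.2), a distance of √(2.5² + 1.0²) ≈ 2.7.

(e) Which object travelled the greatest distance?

the white cylinder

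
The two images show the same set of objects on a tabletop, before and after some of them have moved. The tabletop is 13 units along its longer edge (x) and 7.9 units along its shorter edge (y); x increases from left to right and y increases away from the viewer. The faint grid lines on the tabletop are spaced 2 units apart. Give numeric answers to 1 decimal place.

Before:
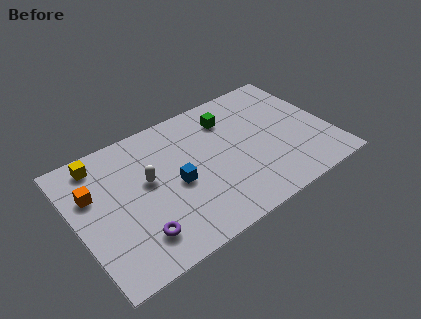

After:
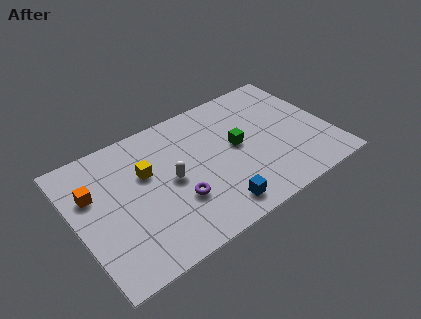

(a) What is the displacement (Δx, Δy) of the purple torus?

(2.2, 0.9)

From the two frames, the purple torus sits at roughly (2.7, 1.7) before and (4.9, 2.6) after.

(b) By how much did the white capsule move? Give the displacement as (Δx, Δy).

(1.1, -0.6)

From the two frames, the white capsule sits at roughly (3.7, 4.5) before and (4.8, 3.9) after.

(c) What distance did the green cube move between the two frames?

1.9

The green cube was near (8.2, 6.1) before and (8.3, 4.2) after, so it travelled √(0.1² + 1.9²) ≈ 1.9 units.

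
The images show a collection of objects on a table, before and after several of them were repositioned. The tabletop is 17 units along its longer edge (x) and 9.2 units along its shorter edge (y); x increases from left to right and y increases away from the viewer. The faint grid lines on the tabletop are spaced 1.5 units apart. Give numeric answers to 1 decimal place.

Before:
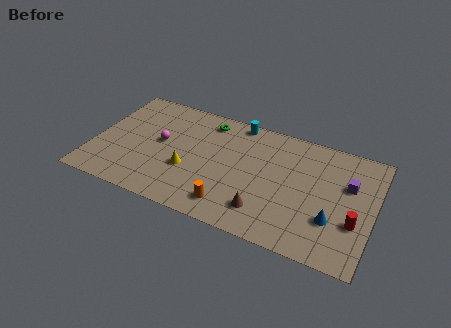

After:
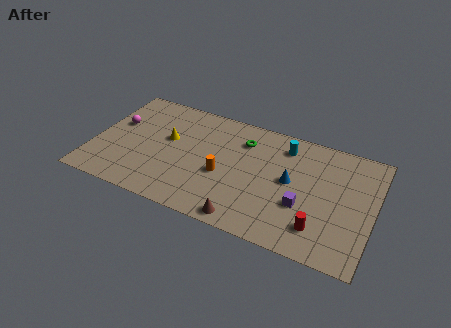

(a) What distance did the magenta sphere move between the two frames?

2.9

The magenta sphere moved from about (4.0, 5.0) to (1.2, 5.6), a distance of √(2.8² + 0.6²) ≈ 2.9.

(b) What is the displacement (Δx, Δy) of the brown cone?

(-1.0, -1.1)

The brown cone was at about (10.7, 2.0) and moved to about (9.7, 0.9).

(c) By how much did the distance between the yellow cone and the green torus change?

+0.3

Before: roughly 4.5 units apart; after: 4.8. That's 0.3 units further apart.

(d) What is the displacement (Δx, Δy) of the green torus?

(2.3, -0.8)

From the two frames, the green torus sits at roughly (6.6, 7.8) before and (8.9, 7.0) after.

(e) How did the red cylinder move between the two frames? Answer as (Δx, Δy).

(-2.0, -1.2)

From the two frames, the red cylinder sits at roughly (16.0, 3.2) before and (14.0, 2.0) after.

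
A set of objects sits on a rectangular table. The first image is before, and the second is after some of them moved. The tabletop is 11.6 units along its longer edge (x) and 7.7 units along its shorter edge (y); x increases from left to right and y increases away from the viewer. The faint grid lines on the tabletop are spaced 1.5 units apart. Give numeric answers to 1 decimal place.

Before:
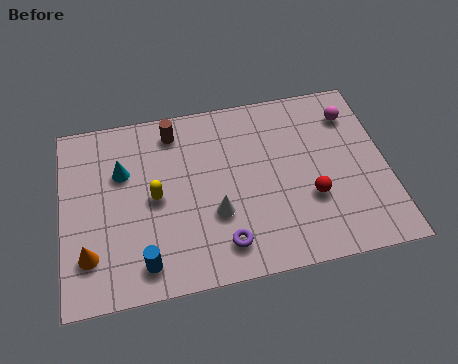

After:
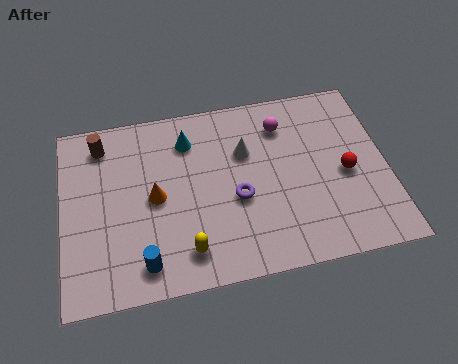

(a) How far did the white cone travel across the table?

2.7

The white cone was near (5.4, 2.7) before and (6.6, 5.1) after, so it travelled √(1.2² + 2.4²) ≈ 2.7 units.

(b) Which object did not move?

the blue cylinder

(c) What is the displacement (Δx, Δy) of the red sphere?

(1.3, 0.8)

The red sphere started near (8.8, 2.7) and ended near (10.1, 3.5).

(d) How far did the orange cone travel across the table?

3.1

From (0.9, 1.9) to (3.3, 3.8), the orange cone covered √(2.4² + 1.9²) ≈ 3.1 units.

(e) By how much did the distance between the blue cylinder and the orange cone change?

+0.6

The distance was about 2.0 in the first image and 2.6 in the second, so they moved 0.6 units further apart.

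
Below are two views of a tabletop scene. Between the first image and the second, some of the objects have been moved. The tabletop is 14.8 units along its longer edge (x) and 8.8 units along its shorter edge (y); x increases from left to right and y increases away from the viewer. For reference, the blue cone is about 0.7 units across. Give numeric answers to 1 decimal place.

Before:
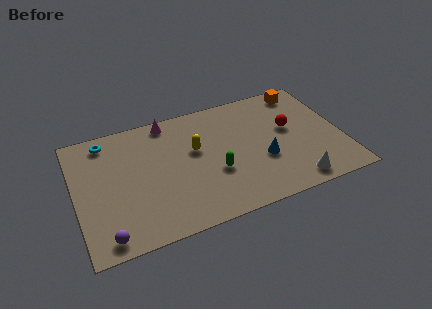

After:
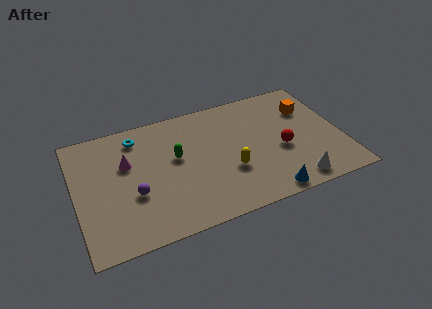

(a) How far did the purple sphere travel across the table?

2.9

From (1.4, 1.0) to (3.1, 3.3), the purple sphere covered √(1.7² + 2.3²) ≈ 2.9 units.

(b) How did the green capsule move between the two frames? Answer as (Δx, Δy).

(-2.0, 1.8)

The green capsule started near (7.6, 3.3) and ended near (5.6, 5.1).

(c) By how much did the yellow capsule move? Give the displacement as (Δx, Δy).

(1.7, -2.2)

The yellow capsule started near (6.7, 5.3) and ended near (8.4, 3.1).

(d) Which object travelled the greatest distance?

the magenta cone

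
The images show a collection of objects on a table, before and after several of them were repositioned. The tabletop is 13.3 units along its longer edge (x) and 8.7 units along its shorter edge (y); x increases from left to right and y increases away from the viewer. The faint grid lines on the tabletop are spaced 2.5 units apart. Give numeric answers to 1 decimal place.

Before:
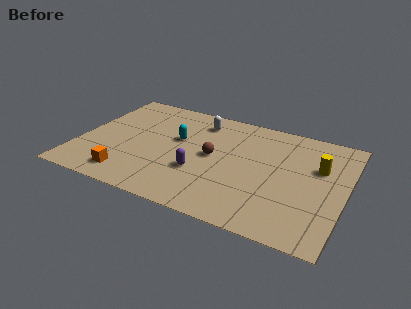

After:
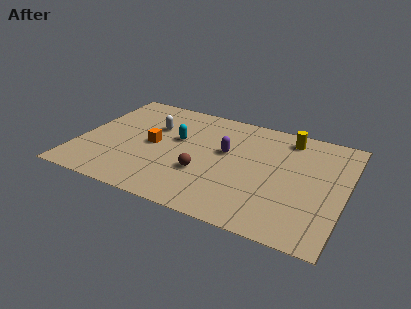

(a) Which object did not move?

the cyan capsule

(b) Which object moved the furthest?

the orange cube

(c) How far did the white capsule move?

2.6

The white capsule was near (5.7, 7.1) before and (3.5, 5.8) after, so it travelled √(2.2² + 1.3²) ≈ 2.6 units.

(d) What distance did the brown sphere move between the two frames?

1.5

From (6.7, 4.5) to (6.4, 3.0), the brown sphere covered √(0.3² + 1.5²) ≈ 1.5 units.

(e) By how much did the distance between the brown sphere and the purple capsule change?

+0.7

Before: roughly 1.6 units apart; after: 2.3. That's 0.7 units further apart.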